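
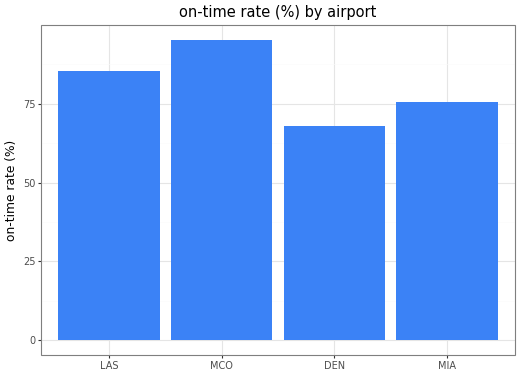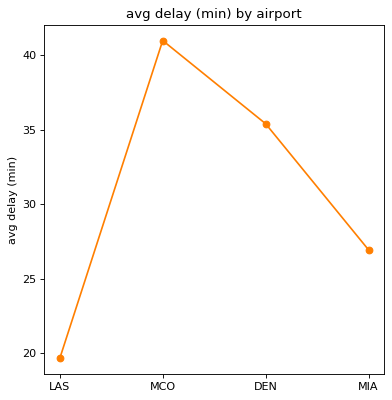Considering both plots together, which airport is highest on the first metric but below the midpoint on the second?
Chart 2 median avg delay (min) ≈ 30; below-median airports: LAS, MIA. Among those, LAS has the highest on-time rate (%) (≈ 90).

LAS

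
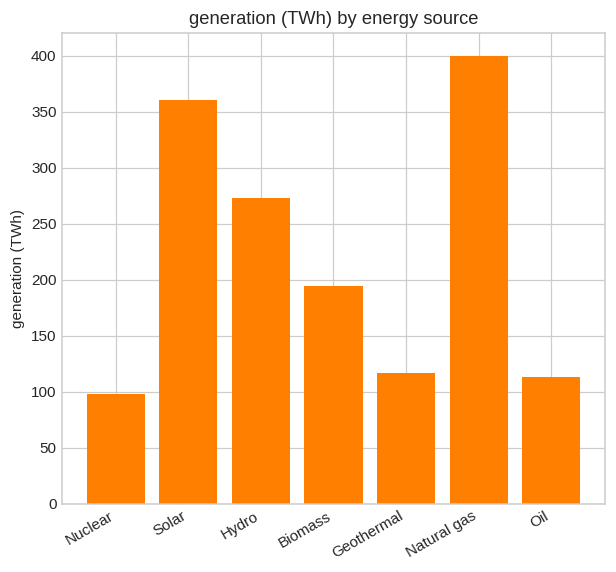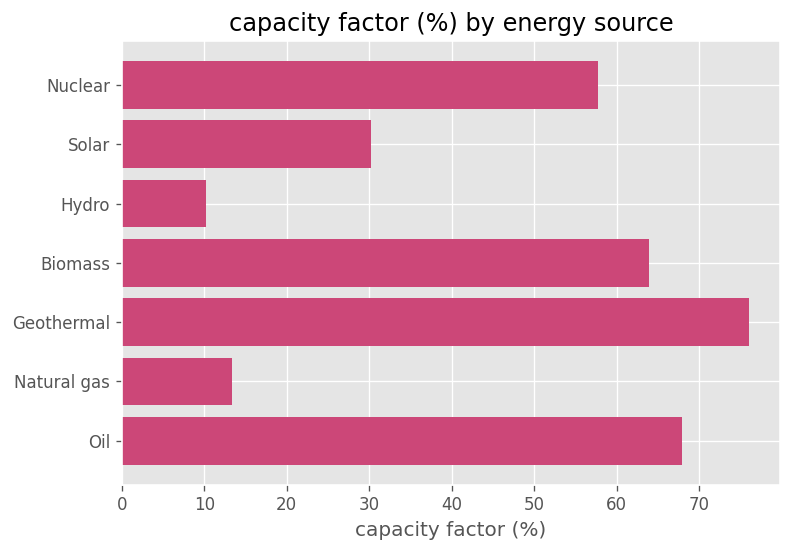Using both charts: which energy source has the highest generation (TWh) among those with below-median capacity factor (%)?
Chart 2 median capacity factor (%) ≈ 60; below-median energy sources: Solar, Hydro, Natural gas. Among those, Natural gas has the highest generation (TWh) (≈ 400).

Natural gas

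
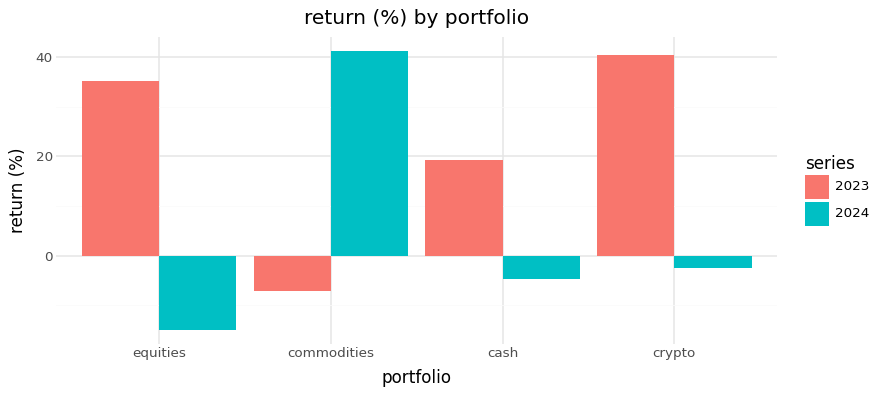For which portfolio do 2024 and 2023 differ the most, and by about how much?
equities, ≈ 50 %

equities: 2024 ≈ -15, 2023 ≈ 35 → gap ≈ 50. Next-largest (commodities) is only ≈ 45.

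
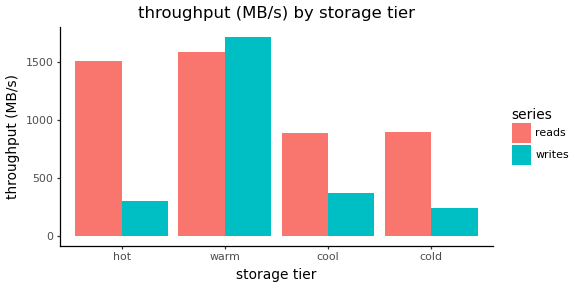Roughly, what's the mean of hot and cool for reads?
≈ 1200

(1600 + 800) / 2 ≈ 1200.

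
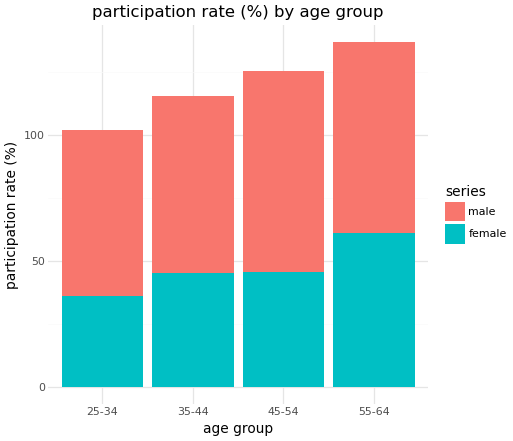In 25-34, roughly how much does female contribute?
female top ≈ 40, bottom ≈ 0; segment ≈ 40.

≈ 40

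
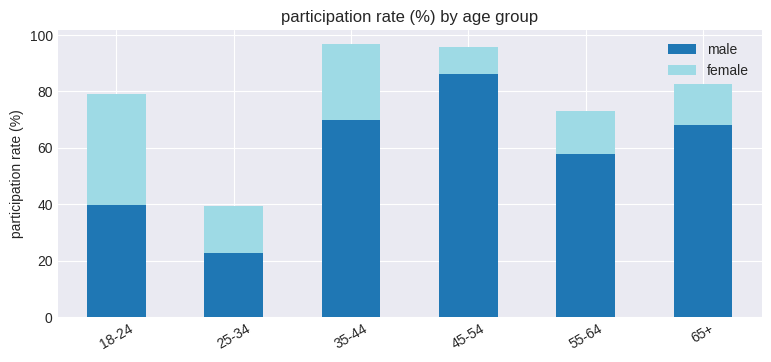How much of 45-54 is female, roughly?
≈ 10

female top ≈ 100, bottom ≈ 90; segment ≈ 10.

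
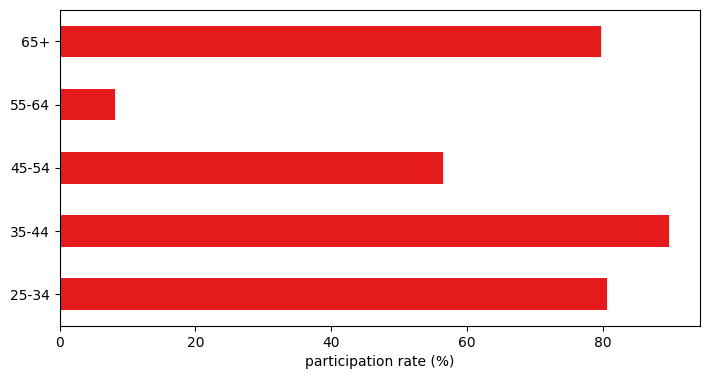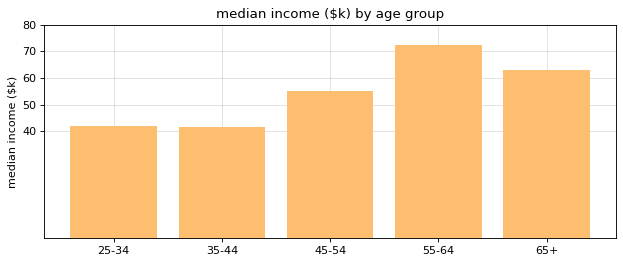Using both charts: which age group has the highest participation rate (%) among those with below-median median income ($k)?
35-44

Chart 2 median median income ($k) ≈ 60; below-median age groups: 25-34, 35-44. Among those, 35-44 has the highest participation rate (%) (≈ 90).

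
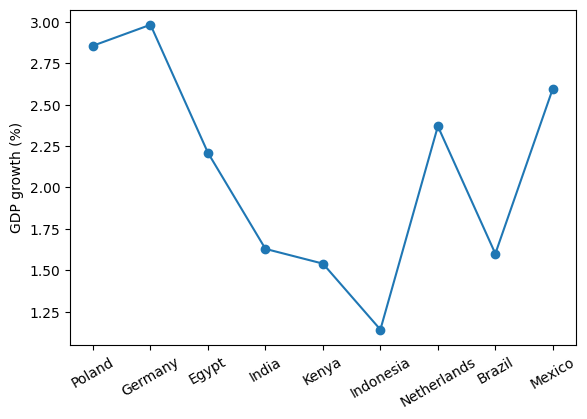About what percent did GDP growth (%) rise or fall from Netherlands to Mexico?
≈ +8.3%

Netherlands ≈ 2.4, Mexico ≈ 2.6; (2.6 − 2.4) / 2.4 ≈ +8.3%.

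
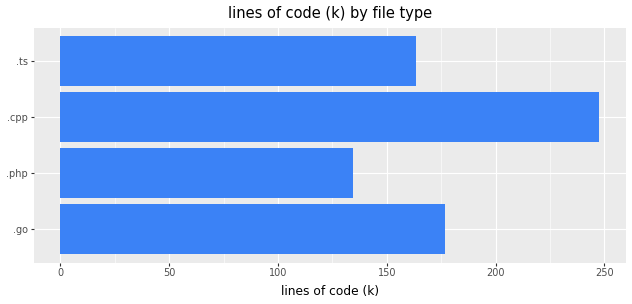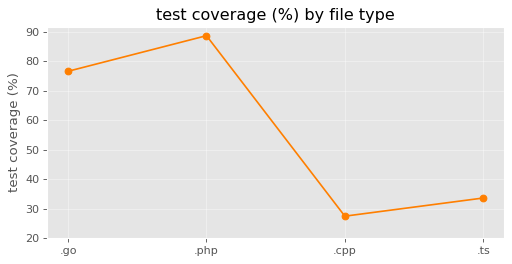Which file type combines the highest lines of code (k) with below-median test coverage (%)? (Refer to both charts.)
Chart 2 median test coverage (%) ≈ 60; below-median file types: .cpp, .ts. Among those, .cpp has the highest lines of code (k) (≈ 250).

.cpp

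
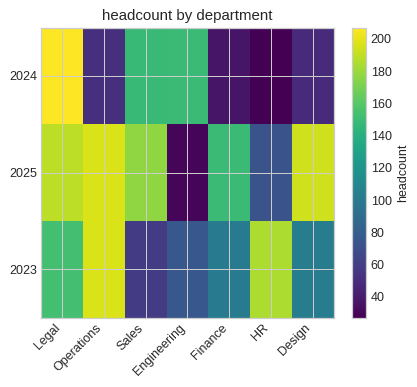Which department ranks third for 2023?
Top 4 for 2023: Operations ≈ 200, HR ≈ 180, Legal ≈ 160, Design ≈ 100.

Legal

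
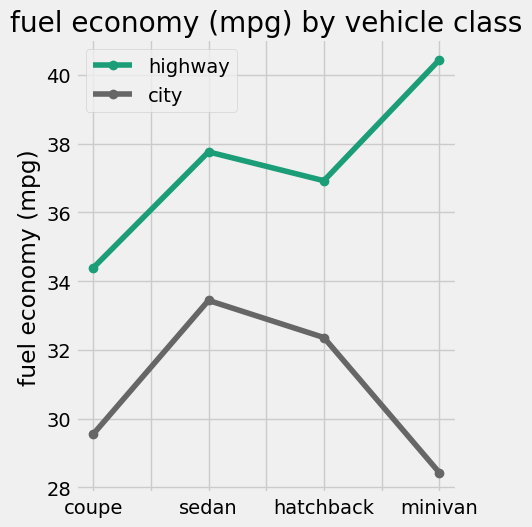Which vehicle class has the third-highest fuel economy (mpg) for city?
Top 4 for city: sedan ≈ 33, hatchback ≈ 32, coupe ≈ 30, minivan ≈ 28.

coupe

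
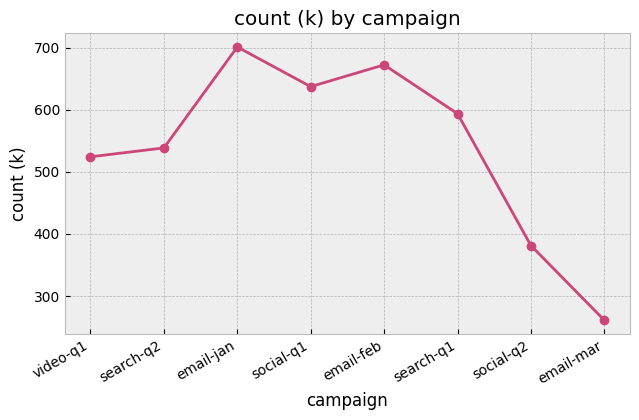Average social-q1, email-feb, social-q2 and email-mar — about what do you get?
(650 + 650 + 400 + 250) / 4 ≈ 488.

≈ 488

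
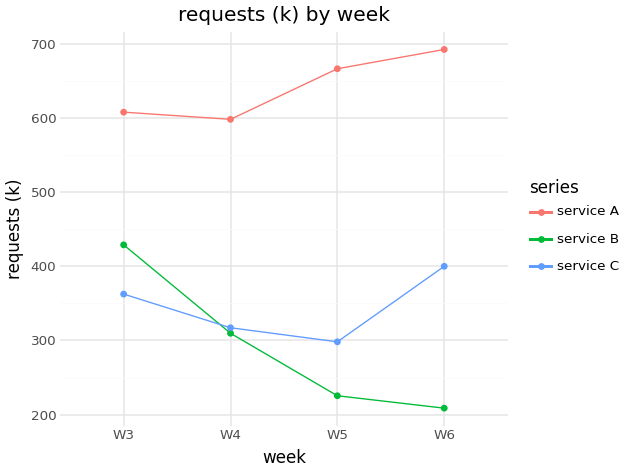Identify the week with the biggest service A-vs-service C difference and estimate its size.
W5, ≈ 350 k

W5: service A ≈ 650, service C ≈ 300 → gap ≈ 350. Next-largest (W6) is only ≈ 300.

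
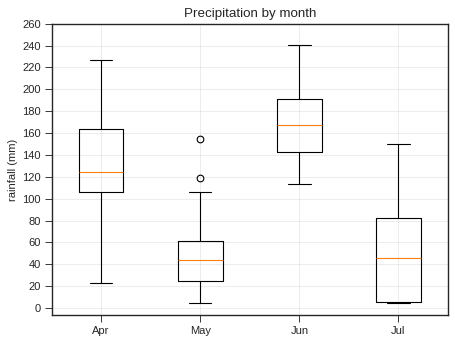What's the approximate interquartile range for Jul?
Q3 ≈ 80, Q1 ≈ 0; IQR ≈ 80.

≈ 80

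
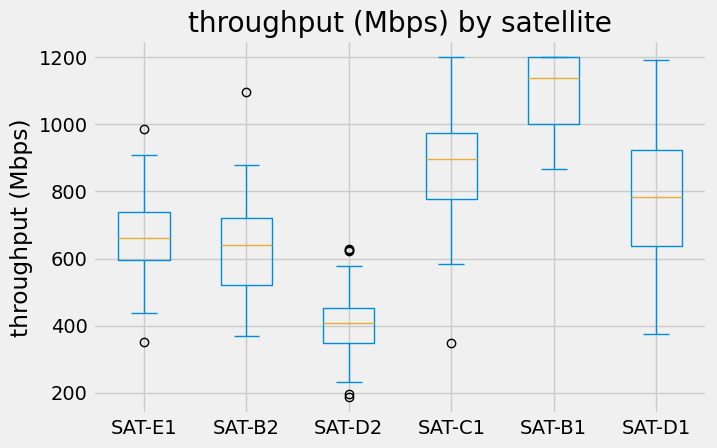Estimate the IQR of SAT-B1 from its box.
Q3 ≈ 1200, Q1 ≈ 1000; IQR ≈ 200.

≈ 200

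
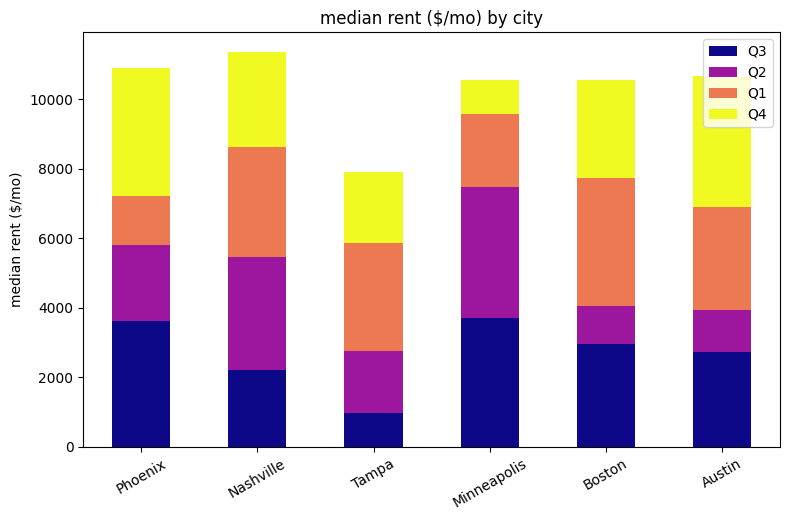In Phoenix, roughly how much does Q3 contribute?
Q3 top ≈ 4000, bottom ≈ 0; segment ≈ 4000.

≈ 4000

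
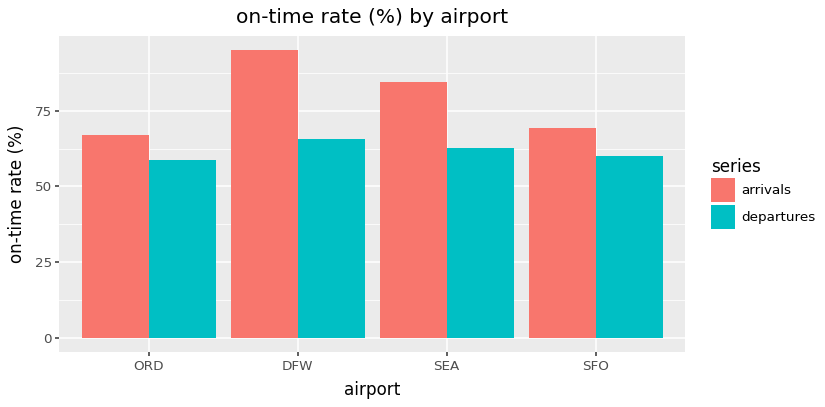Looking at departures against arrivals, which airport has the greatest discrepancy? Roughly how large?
DFW, ≈ 30 %

DFW: departures ≈ 70, arrivals ≈ 100 → gap ≈ 30. Next-largest (SEA) is only ≈ 20.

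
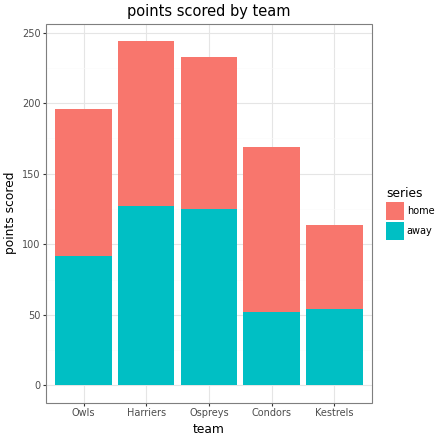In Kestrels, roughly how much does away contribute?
≈ 50

away top ≈ 50, bottom ≈ 0; segment ≈ 50.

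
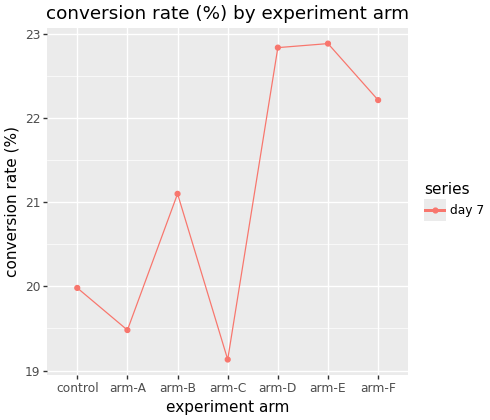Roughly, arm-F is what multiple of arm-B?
≈ 1.05×

arm-F ≈ 22.0, arm-B ≈ 21.0; 22.0/21.0 ≈ 1.05.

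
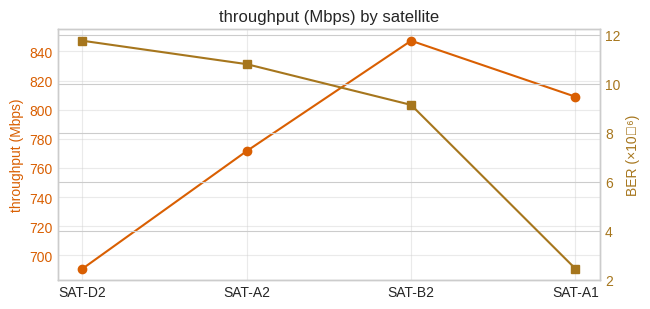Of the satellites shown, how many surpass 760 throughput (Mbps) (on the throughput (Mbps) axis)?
3

Above 760: SAT-A2, SAT-B2, SAT-A1.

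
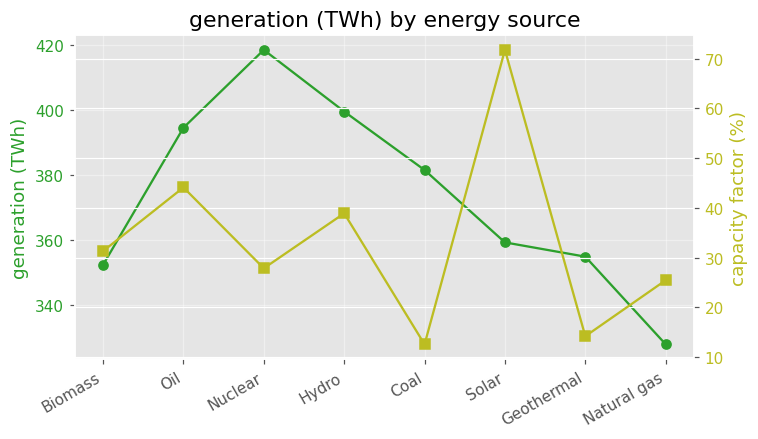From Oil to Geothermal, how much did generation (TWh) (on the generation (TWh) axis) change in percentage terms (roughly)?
≈ -10.3%

Oil ≈ 390, Geothermal ≈ 350; (350 − 390) / 390 ≈ -10.3%.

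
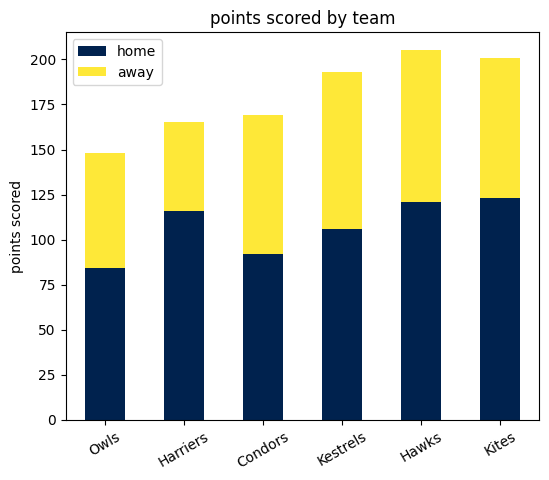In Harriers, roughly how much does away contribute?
away top ≈ 160, bottom ≈ 120; segment ≈ 40.

≈ 40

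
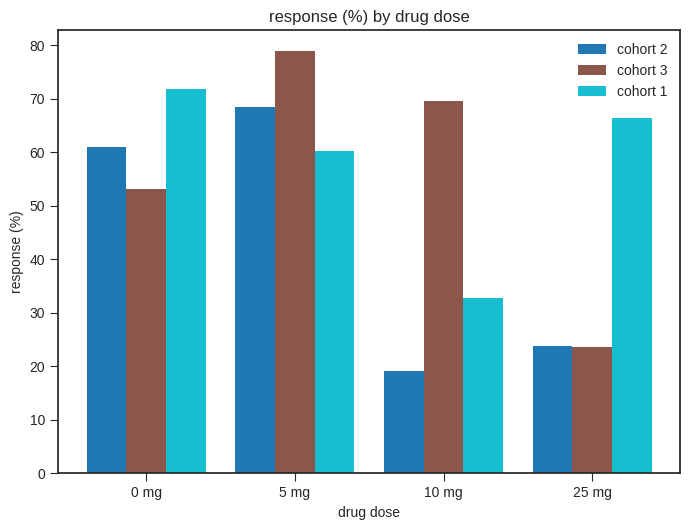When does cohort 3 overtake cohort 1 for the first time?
0 mg: cohort 3 ≈ 50 vs cohort 1 ≈ 70 (not yet); 5 mg: cohort 3 ≈ 80 vs cohort 1 ≈ 60 (first crossover).

5 mg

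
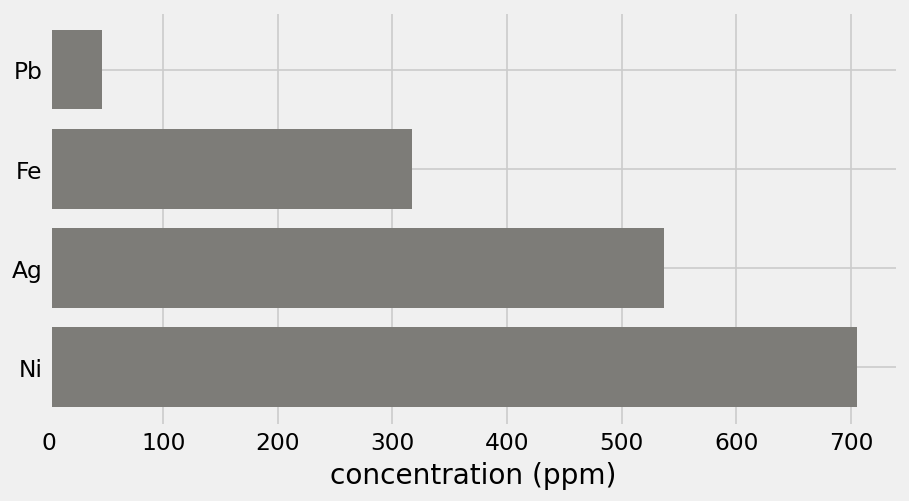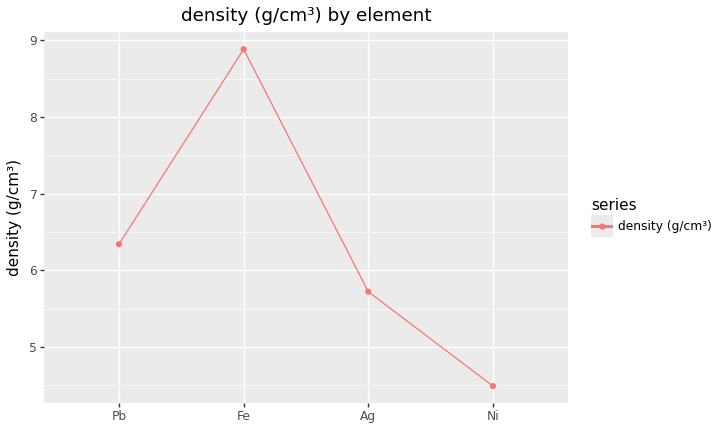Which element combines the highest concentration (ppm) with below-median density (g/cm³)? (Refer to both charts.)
Ni

Chart 2 median density (g/cm³) ≈ 6; below-median elements: Ag, Ni. Among those, Ni has the highest concentration (ppm) (≈ 700).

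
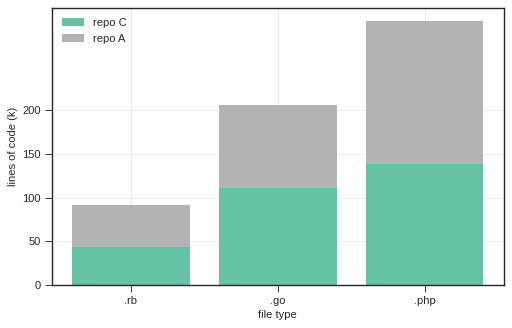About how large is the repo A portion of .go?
repo A top ≈ 200, bottom ≈ 100; segment ≈ 100.

≈ 100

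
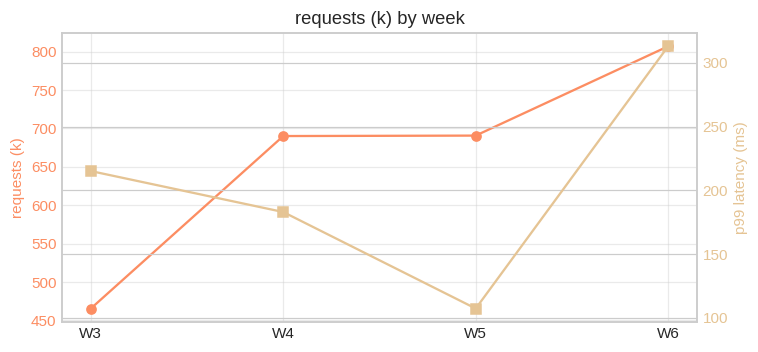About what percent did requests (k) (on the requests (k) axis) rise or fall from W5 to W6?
≈ +14.3%

W5 ≈ 700, W6 ≈ 800; (800 − 700) / 700 ≈ +14.3%.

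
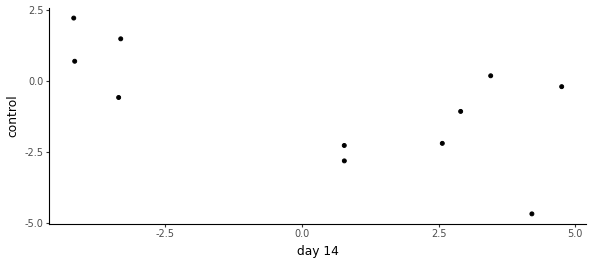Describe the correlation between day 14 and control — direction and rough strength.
negative, moderate

Points are negatively correlated; moderate (|r| ≈ 0.6).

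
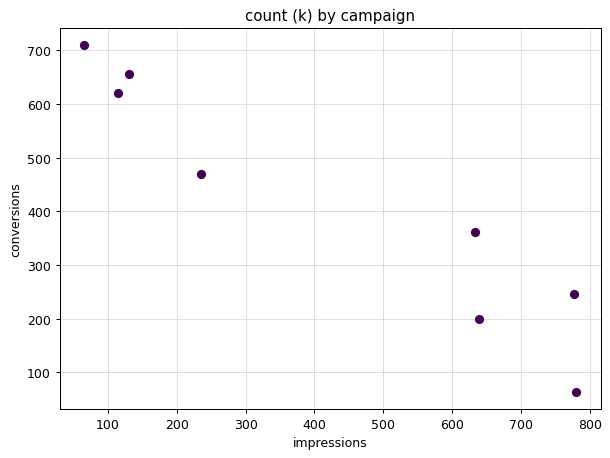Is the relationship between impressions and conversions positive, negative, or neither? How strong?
negative, strong

Points are negatively correlated; strong (|r| ≈ 0.9).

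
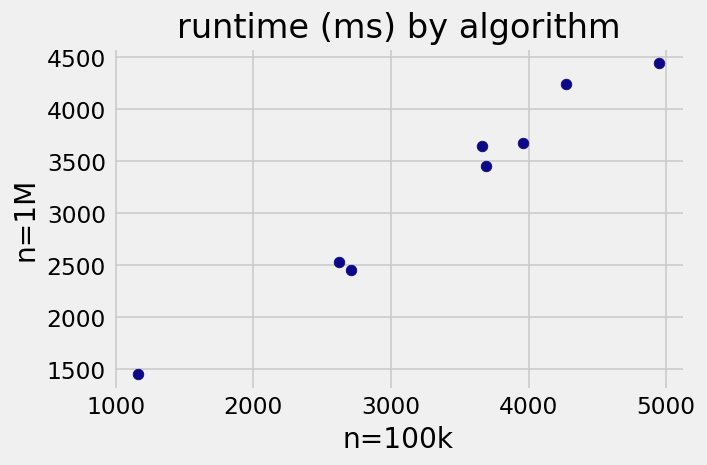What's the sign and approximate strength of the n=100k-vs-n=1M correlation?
positive, strong

Points are positively correlated; strong (|r| ≈ 1.0).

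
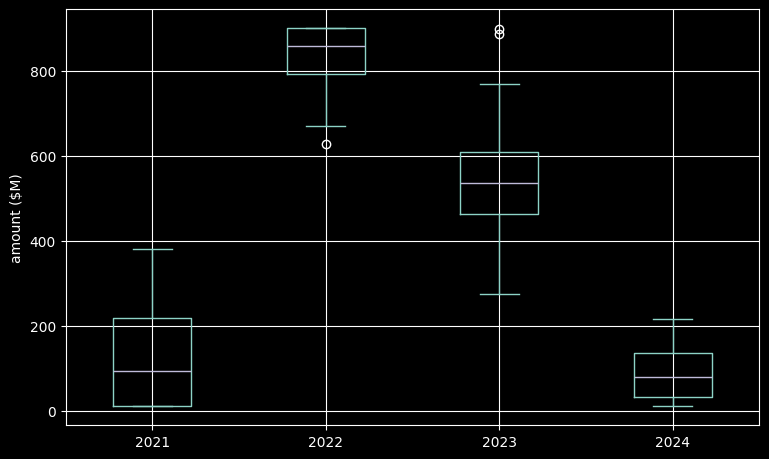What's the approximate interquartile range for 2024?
Q3 ≈ 100, Q1 ≈ 0; IQR ≈ 100.

≈ 100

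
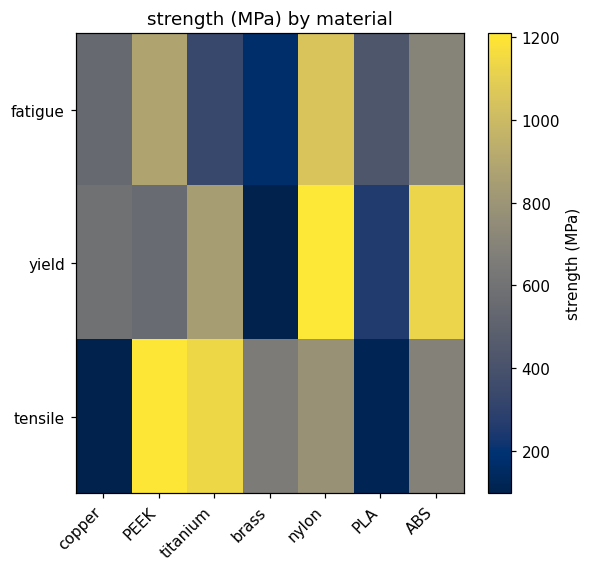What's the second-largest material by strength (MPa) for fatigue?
PEEK

Top 3 for fatigue: nylon ≈ 1100, PEEK ≈ 900, ABS ≈ 700.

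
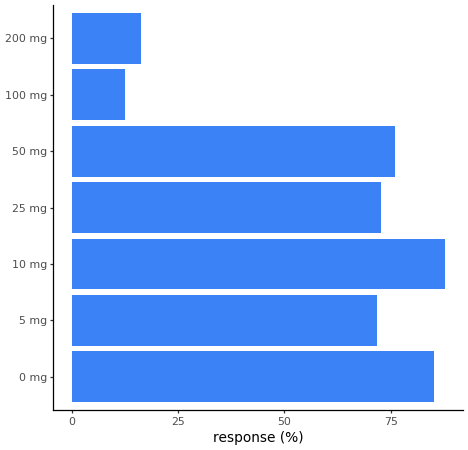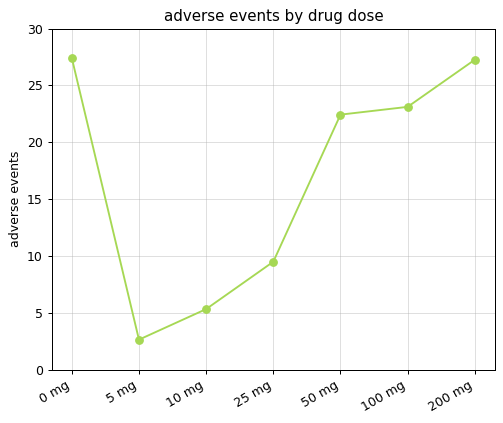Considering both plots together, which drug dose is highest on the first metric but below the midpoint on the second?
10 mg

Chart 2 median adverse events ≈ 20; below-median drug doses: 5 mg, 10 mg, 25 mg. Among those, 10 mg has the highest response (%) (≈ 90).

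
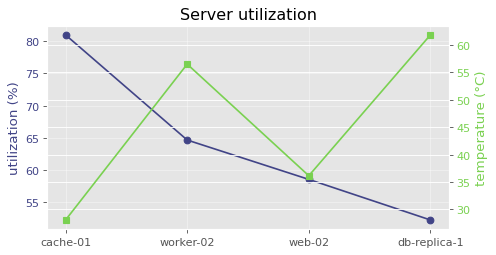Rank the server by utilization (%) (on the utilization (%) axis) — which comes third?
Top 4 (on the utilization (%) axis): cache-01 ≈ 80, worker-02 ≈ 65, web-02 ≈ 60, db-replica-1 ≈ 50.

web-02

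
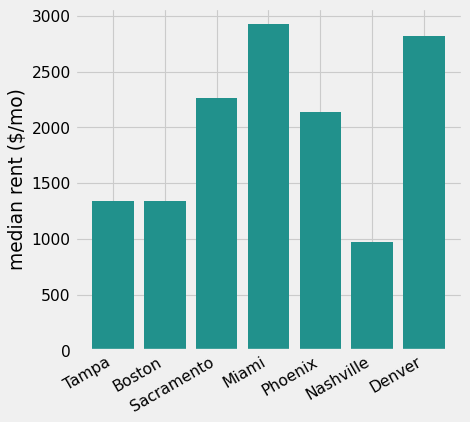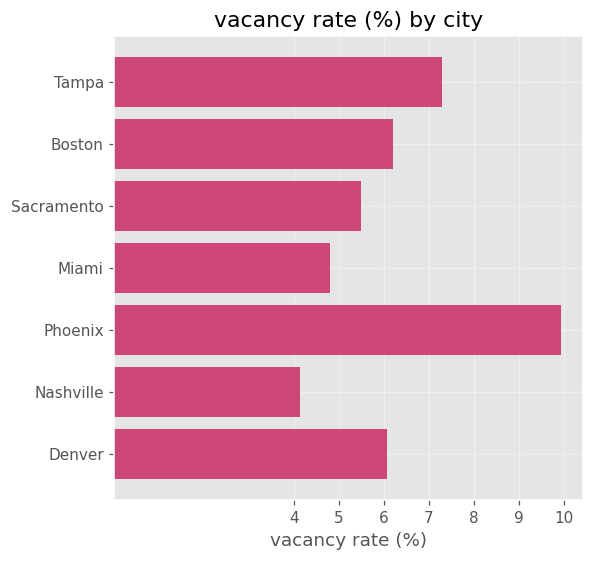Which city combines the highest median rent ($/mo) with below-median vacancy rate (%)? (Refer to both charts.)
Chart 2 median vacancy rate (%) ≈ 6; below-median cities: Sacramento, Miami, Nashville. Among those, Miami has the highest median rent ($/mo) (≈ 3000).

Miami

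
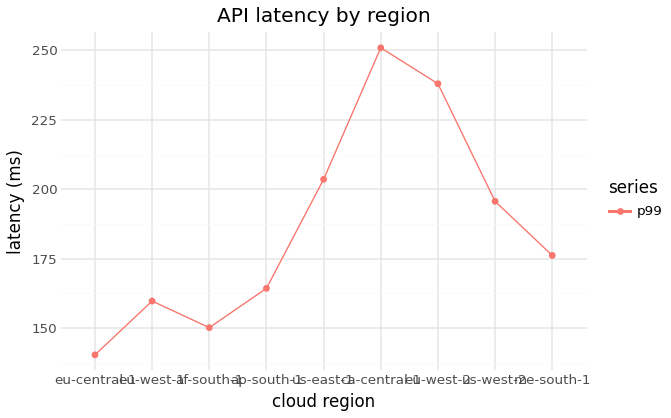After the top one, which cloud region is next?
eu-west-2

Top 3: ca-central-1 ≈ 250, eu-west-2 ≈ 240, us-east-1 ≈ 200.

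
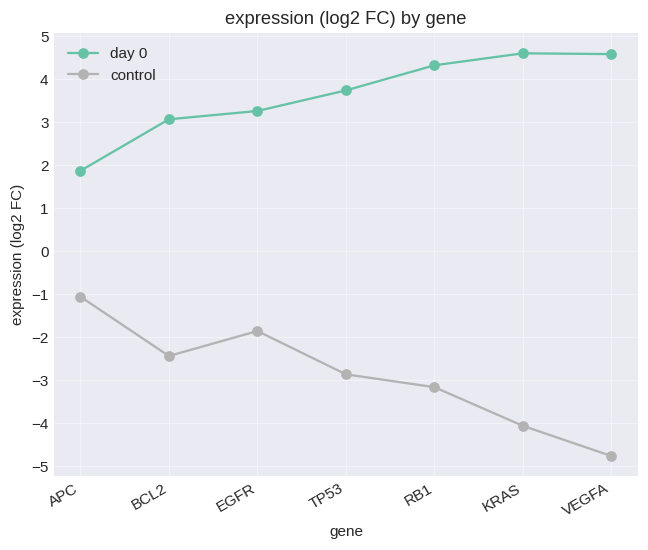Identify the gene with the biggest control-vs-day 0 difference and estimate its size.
VEGFA, ≈ 10 log2 FC

VEGFA: control ≈ -5, day 0 ≈ 5 → gap ≈ 10. Next-largest (KRAS) is only ≈ 9.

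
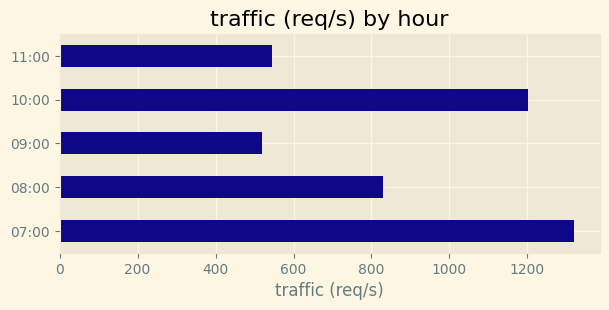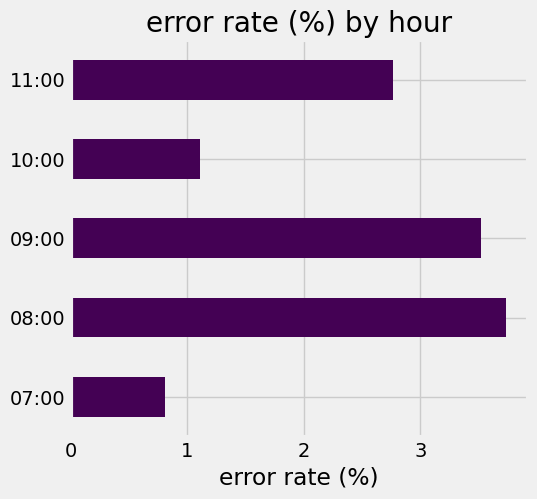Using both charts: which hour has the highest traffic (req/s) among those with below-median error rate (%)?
Chart 2 median error rate (%) ≈ 3; below-median hours: 07:00, 10:00. Among those, 07:00 has the highest traffic (req/s) (≈ 1400).

07:00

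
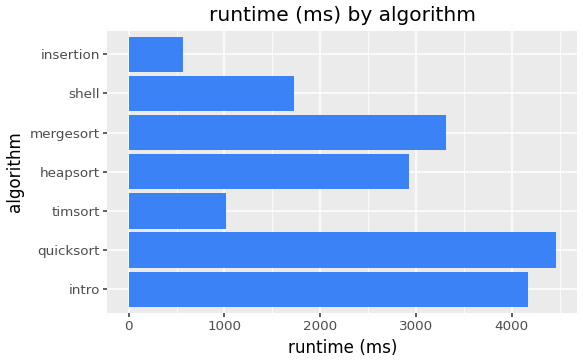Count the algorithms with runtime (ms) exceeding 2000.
4

Above 2000: intro, quicksort, heapsort, mergesort.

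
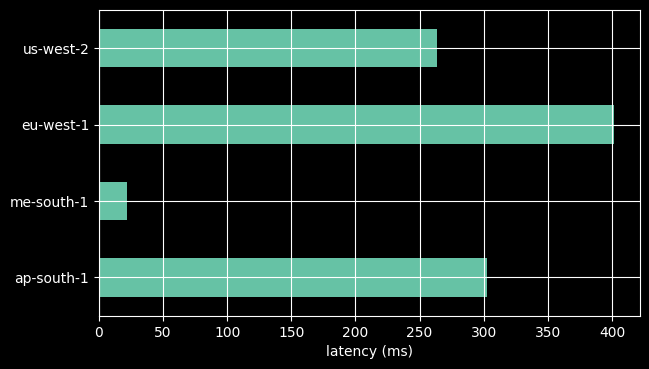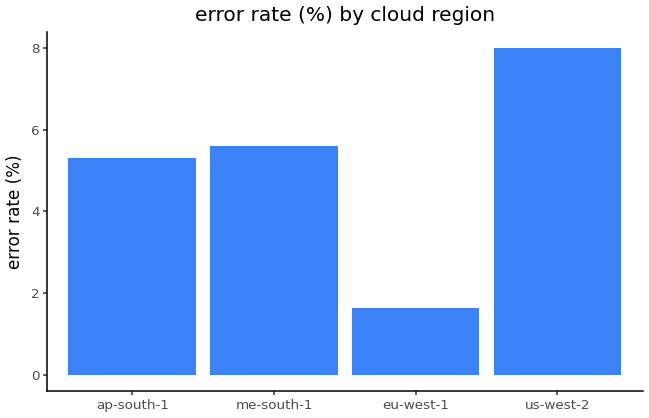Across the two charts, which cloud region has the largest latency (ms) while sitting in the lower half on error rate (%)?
eu-west-1

Chart 2 median error rate (%) ≈ 5; below-median cloud regions: ap-south-1, eu-west-1. Among those, eu-west-1 has the highest latency (ms) (≈ 400).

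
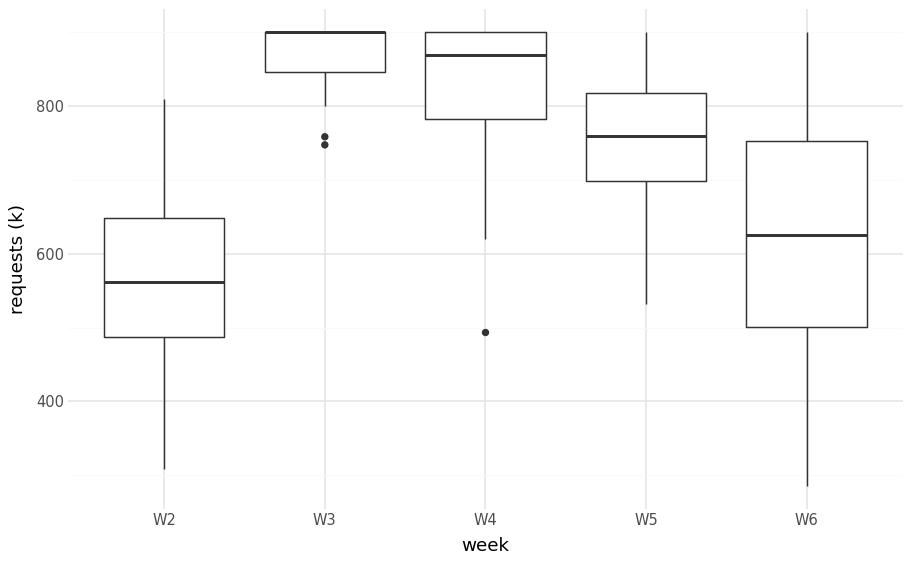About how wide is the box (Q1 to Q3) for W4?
Q3 ≈ 900, Q1 ≈ 800; IQR ≈ 100.

≈ 100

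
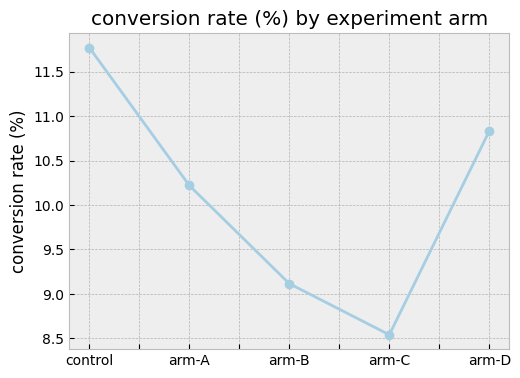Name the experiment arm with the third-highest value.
arm-A

Top 4: control ≈ 12.0, arm-D ≈ 11.0, arm-A ≈ 10.0, arm-B ≈ 9.0.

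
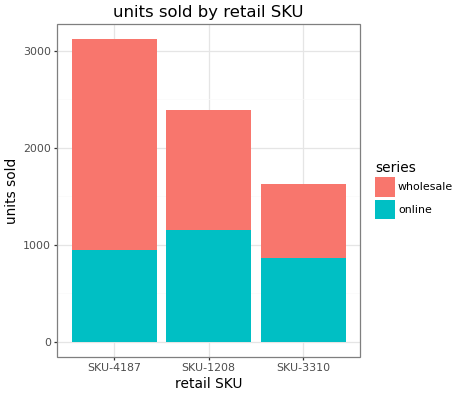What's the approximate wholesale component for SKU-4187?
wholesale top ≈ 3000, bottom ≈ 1000; segment ≈ 2000.

≈ 2000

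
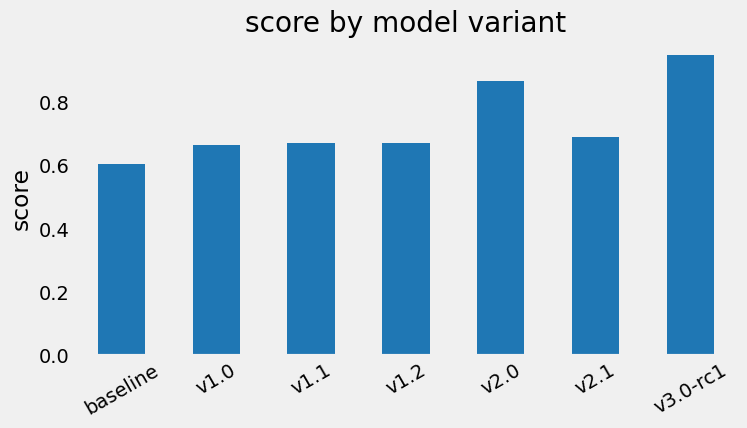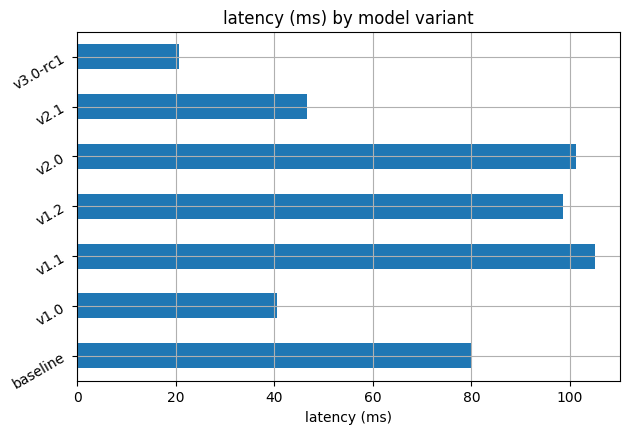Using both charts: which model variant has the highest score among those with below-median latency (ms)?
v3.0-rc1

Chart 2 median latency (ms) ≈ 80; below-median model variants: v1.0, v2.1, v3.0-rc1. Among those, v3.0-rc1 has the highest score (≈ 0.9).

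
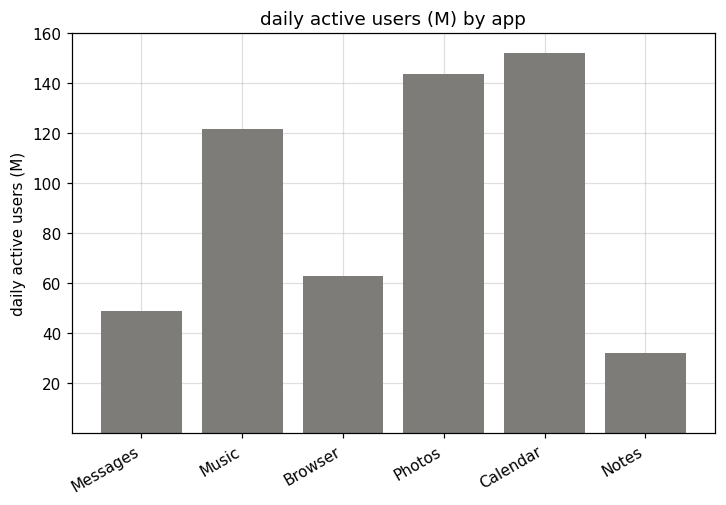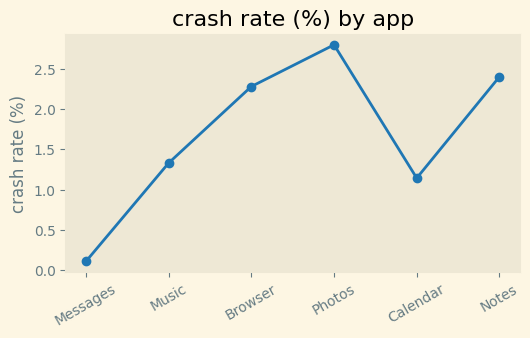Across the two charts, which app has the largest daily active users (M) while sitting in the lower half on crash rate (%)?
Calendar

Chart 2 median crash rate (%) ≈ 2; below-median apps: Messages, Music, Calendar. Among those, Calendar has the highest daily active users (M) (≈ 160).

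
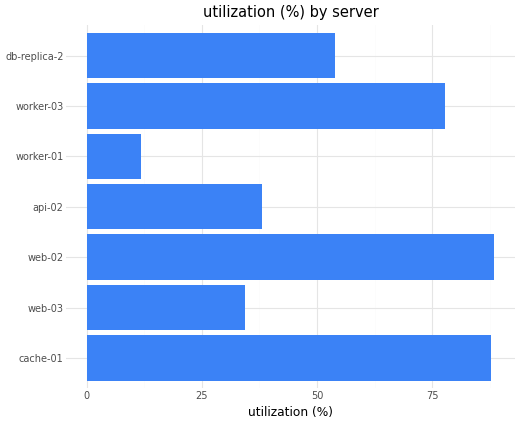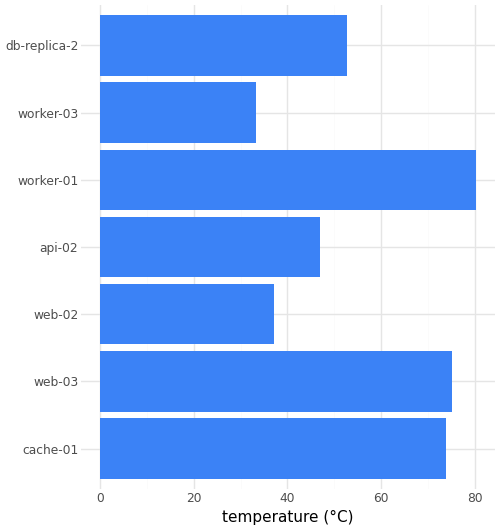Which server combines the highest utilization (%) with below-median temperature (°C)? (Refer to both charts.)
web-02

Chart 2 median temperature (°C) ≈ 50; below-median servers: web-02, api-02, worker-03. Among those, web-02 has the highest utilization (%) (≈ 90).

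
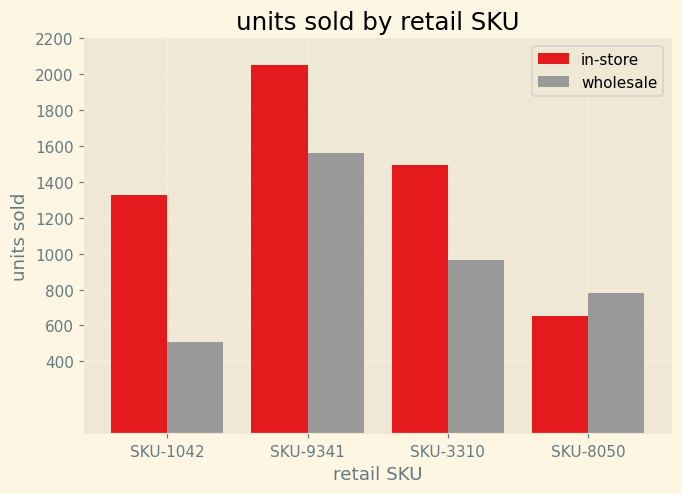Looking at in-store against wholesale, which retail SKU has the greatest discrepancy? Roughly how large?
SKU-1042: in-store ≈ 1400, wholesale ≈ 600 → gap ≈ 800. Next-largest (SKU-3310) is only ≈ 400.

SKU-1042, ≈ 800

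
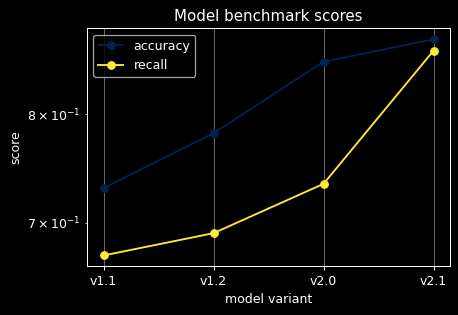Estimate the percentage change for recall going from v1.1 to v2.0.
≈ +8.8%

v1.1 ≈ 0.68, v2.0 ≈ 0.74; (0.74 − 0.68) / 0.68 ≈ +8.8%.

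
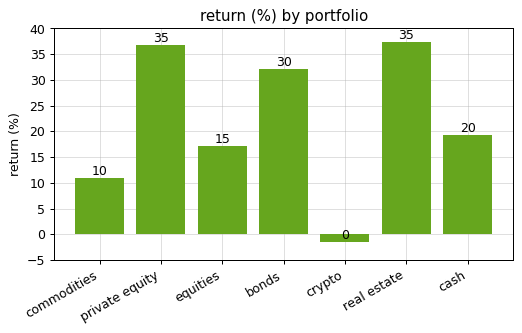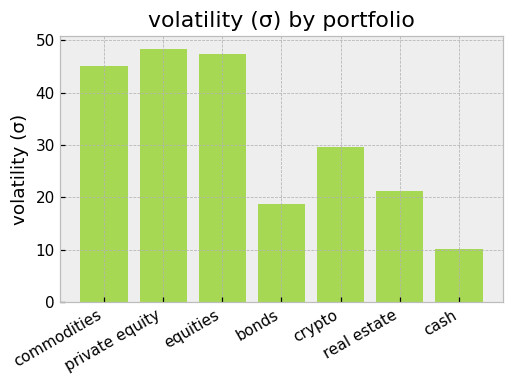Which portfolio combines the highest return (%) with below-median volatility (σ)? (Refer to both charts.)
real estate

Chart 2 median volatility (σ) ≈ 30; below-median portfolios: bonds, real estate, cash. Among those, real estate has the highest return (%) (≈ 35).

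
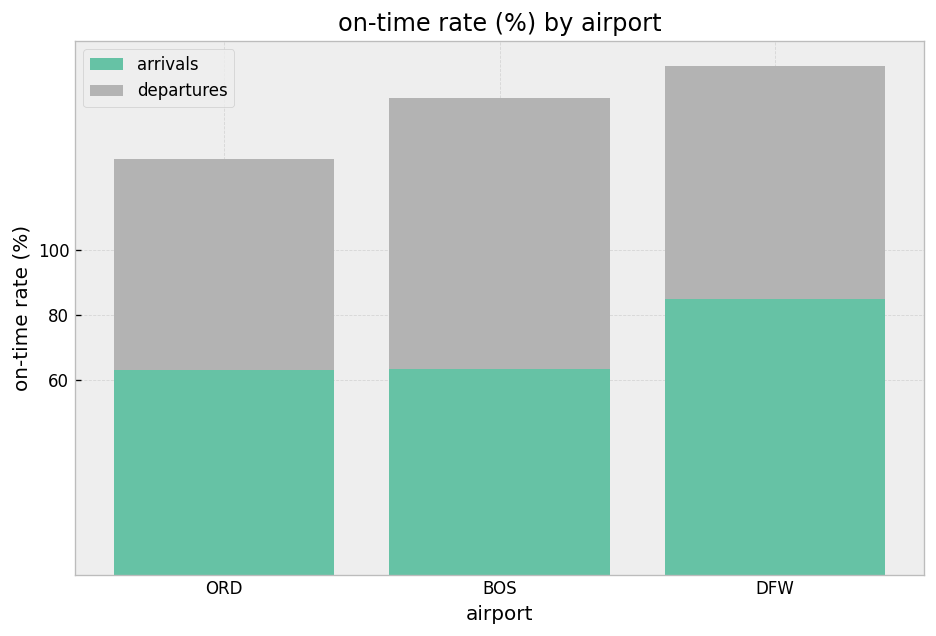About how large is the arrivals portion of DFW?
arrivals top ≈ 80, bottom ≈ 0; segment ≈ 80.

≈ 80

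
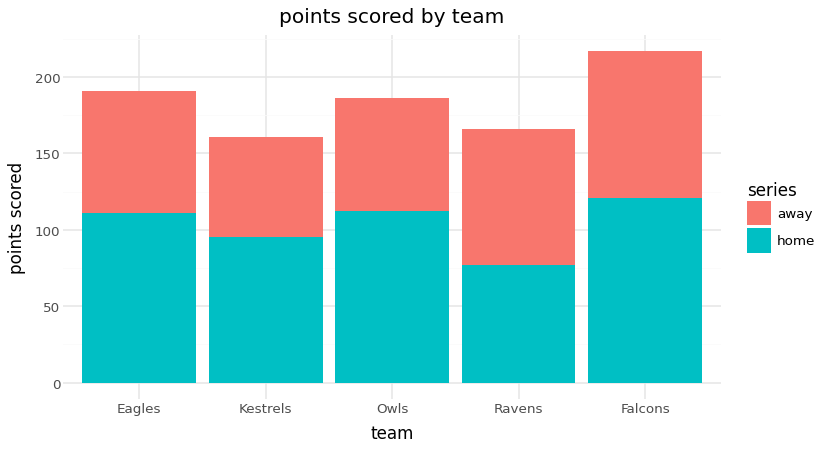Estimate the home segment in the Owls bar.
≈ 120

home top ≈ 120, bottom ≈ 0; segment ≈ 120.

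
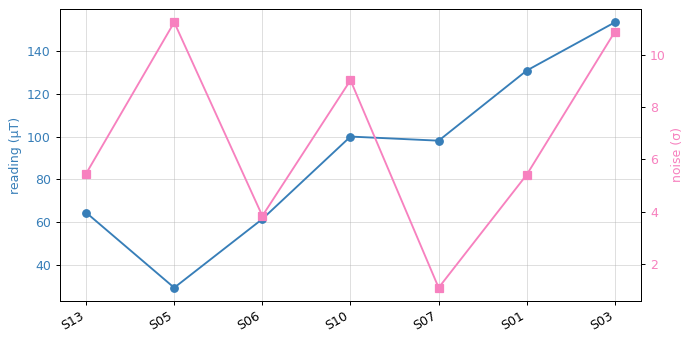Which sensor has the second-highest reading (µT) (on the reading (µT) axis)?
S01

Top 3 (on the reading (µT) axis): S03 ≈ 160, S01 ≈ 140, S10 ≈ 100.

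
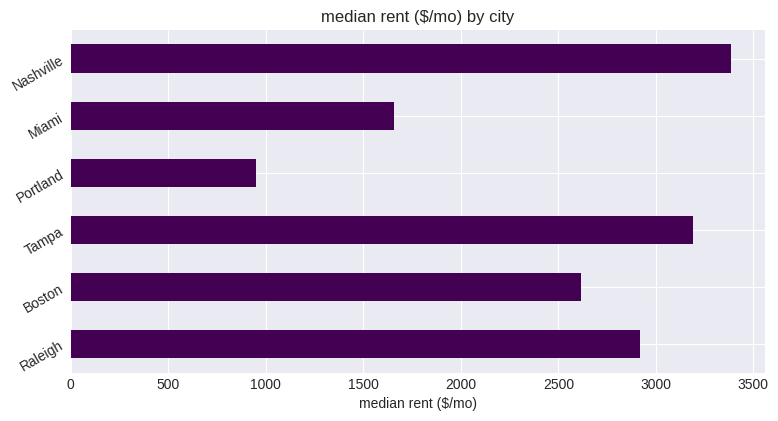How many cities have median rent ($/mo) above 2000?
Above 2000: Raleigh, Boston, Tampa, Nashville.

4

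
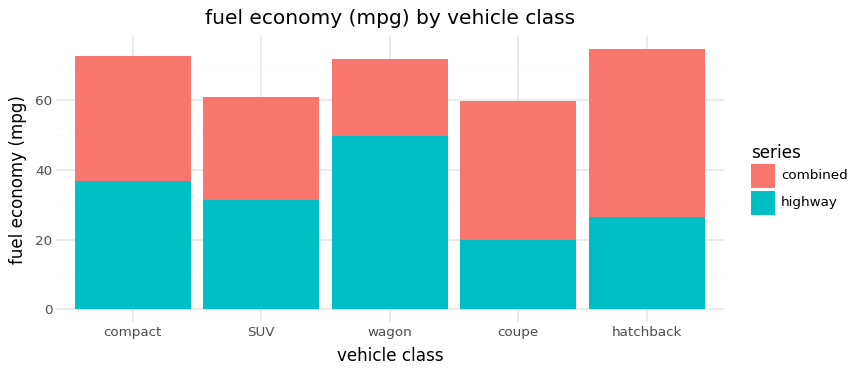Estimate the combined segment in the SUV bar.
combined top ≈ 60, bottom ≈ 30; segment ≈ 30.

≈ 30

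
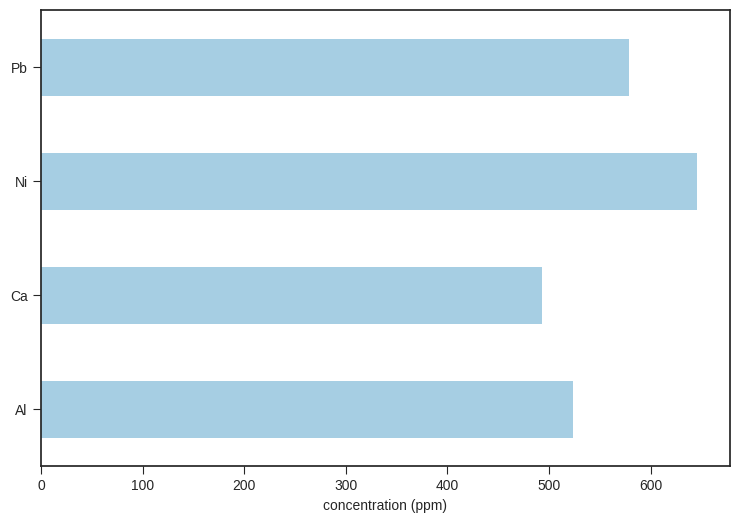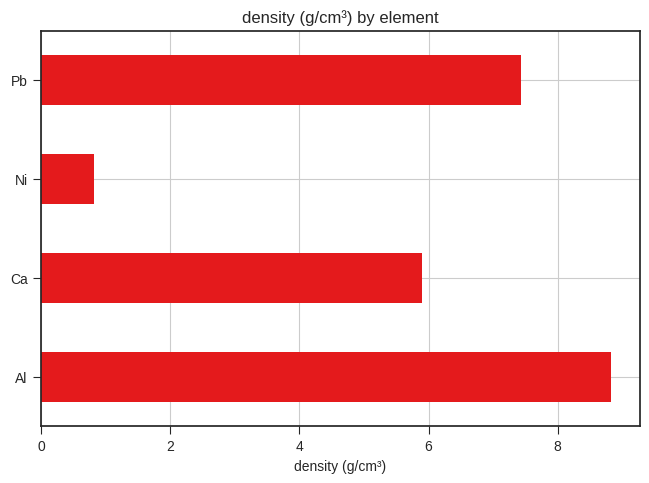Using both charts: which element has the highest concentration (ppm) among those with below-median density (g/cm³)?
Chart 2 median density (g/cm³) ≈ 7; below-median elements: Ca, Ni. Among those, Ni has the highest concentration (ppm) (≈ 600).

Ni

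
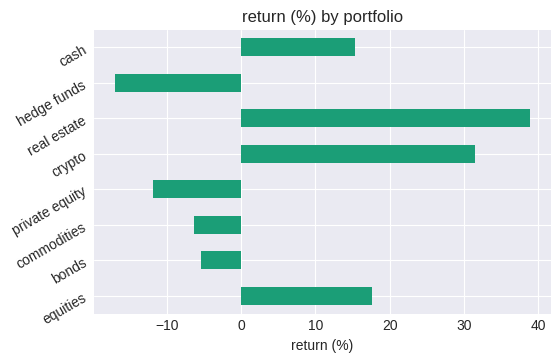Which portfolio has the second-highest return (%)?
crypto

Top 3: real estate ≈ 40, crypto ≈ 30, equities ≈ 20.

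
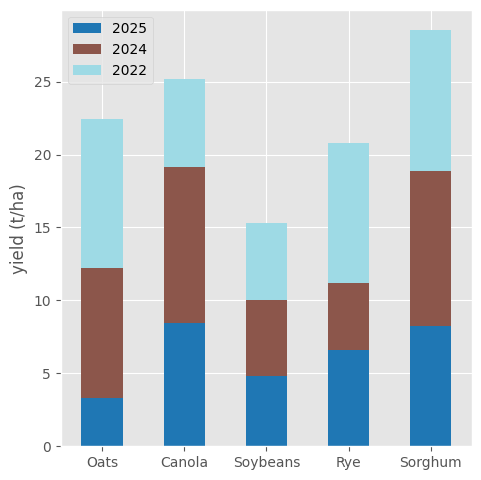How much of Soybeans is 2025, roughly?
≈ 5

2025 top ≈ 5, bottom ≈ 0; segment ≈ 5.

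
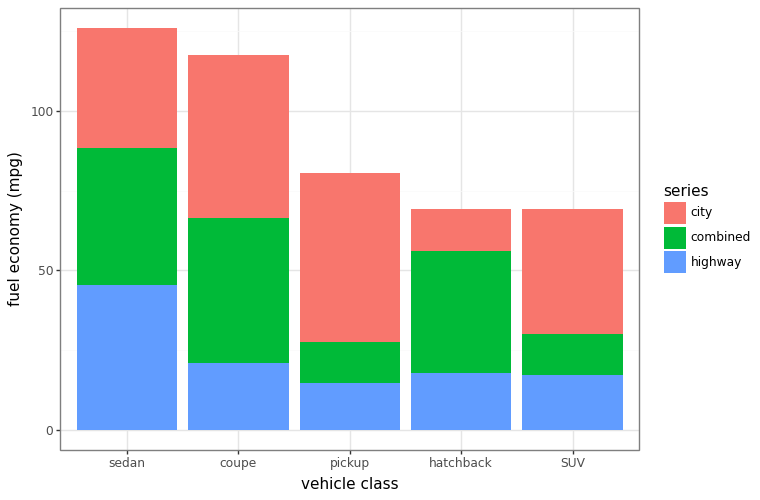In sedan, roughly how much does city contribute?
≈ 40

city top ≈ 120, bottom ≈ 80; segment ≈ 40.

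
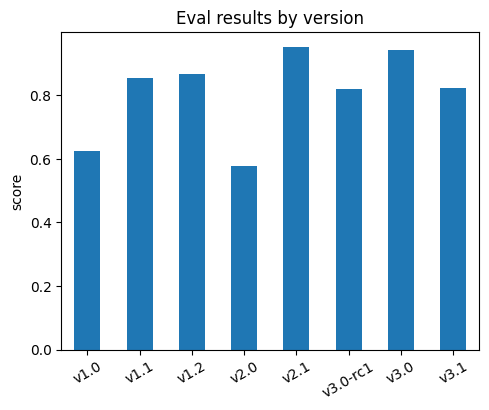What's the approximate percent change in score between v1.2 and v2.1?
v1.2 ≈ 0.9, v2.1 ≈ 1.0; (1.0 − 0.9) / 0.9 ≈ +11.1%.

≈ +11.1%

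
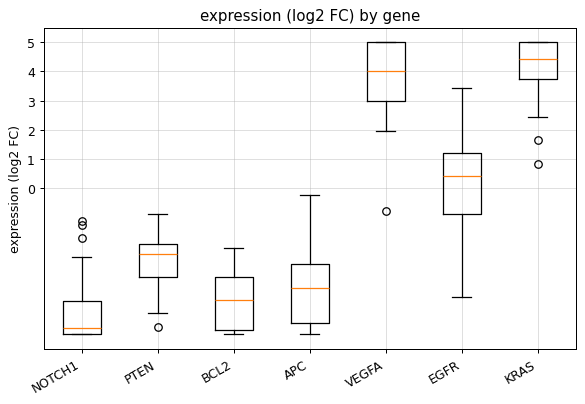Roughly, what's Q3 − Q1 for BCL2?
≈ 2

Q3 ≈ -3, Q1 ≈ -5; IQR ≈ 2.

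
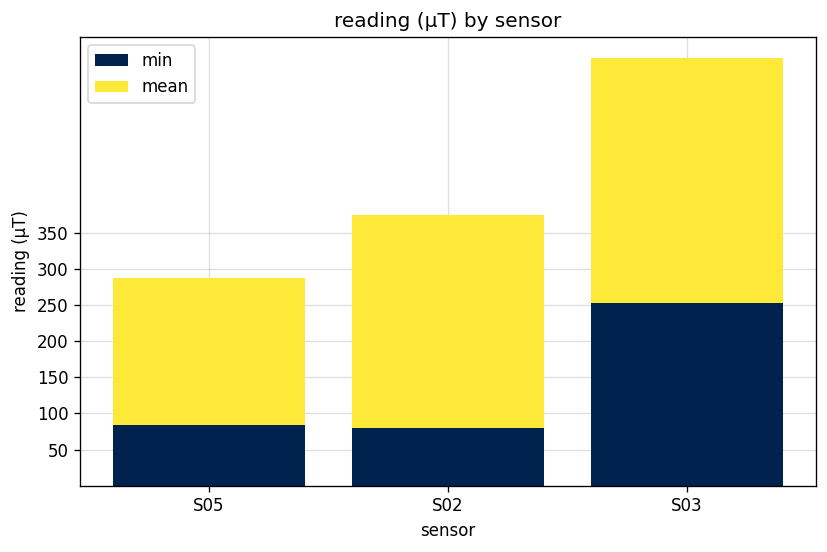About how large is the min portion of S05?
min top ≈ 100, bottom ≈ 0; segment ≈ 100.

≈ 100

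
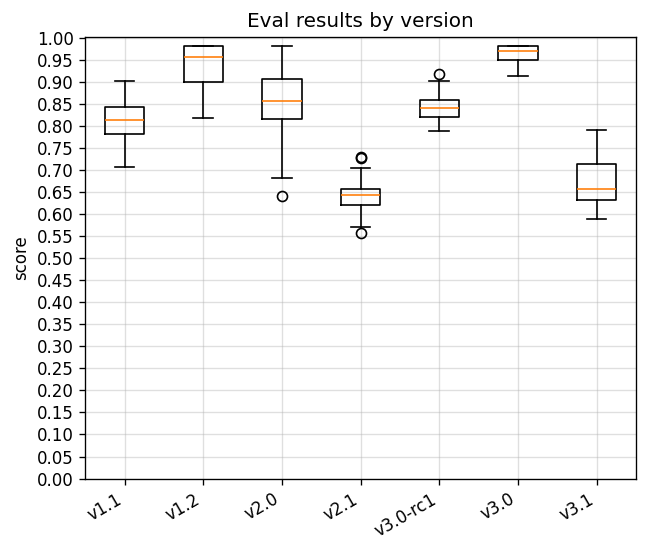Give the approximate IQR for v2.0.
Q3 ≈ 0.90, Q1 ≈ 0.80; IQR ≈ 0.10.

≈ 0.10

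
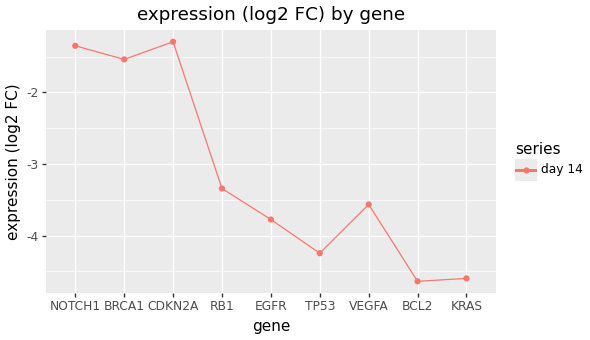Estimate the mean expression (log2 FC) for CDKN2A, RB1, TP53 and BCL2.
≈ -3.38

(-1.5 + -3.5 + -4.0 + -4.5) / 4 ≈ -3.38.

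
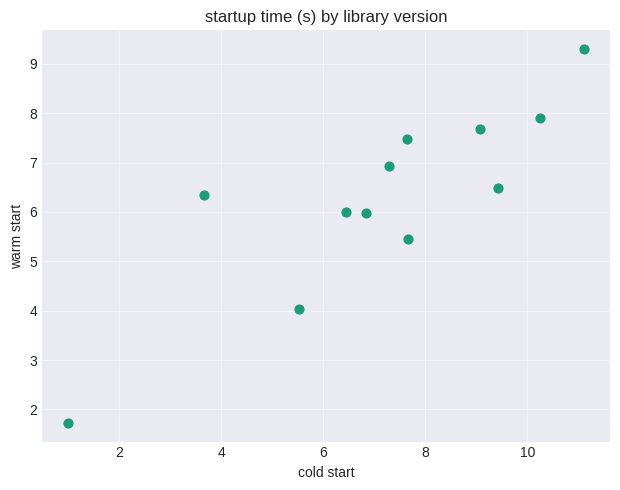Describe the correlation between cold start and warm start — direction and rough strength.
positive, strong

Points are positively correlated; strong (|r| ≈ 0.9).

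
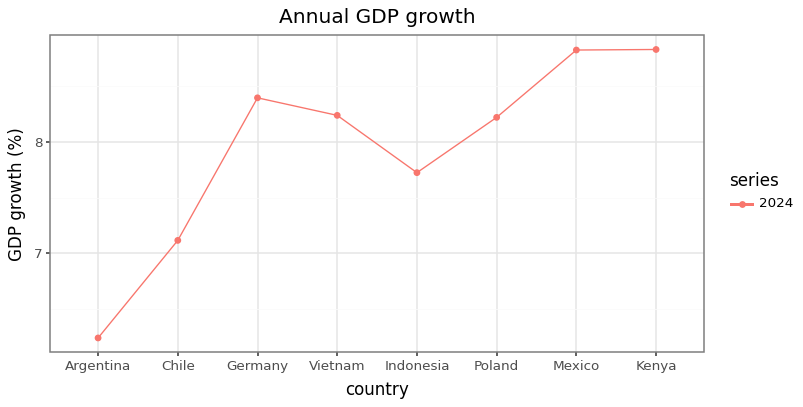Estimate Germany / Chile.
Germany ≈ 8.5, Chile ≈ 7.0; 8.5/7.0 ≈ 1.21.

≈ 1.21×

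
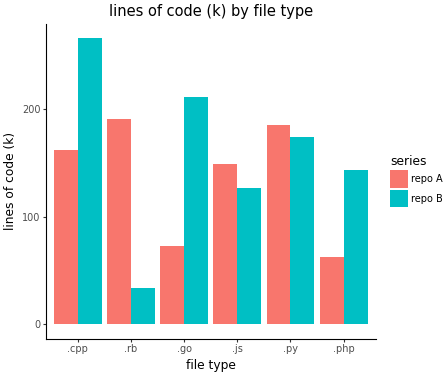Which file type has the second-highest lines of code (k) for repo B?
.go

Top 3 for repo B: .cpp ≈ 275, .go ≈ 200, .py ≈ 175.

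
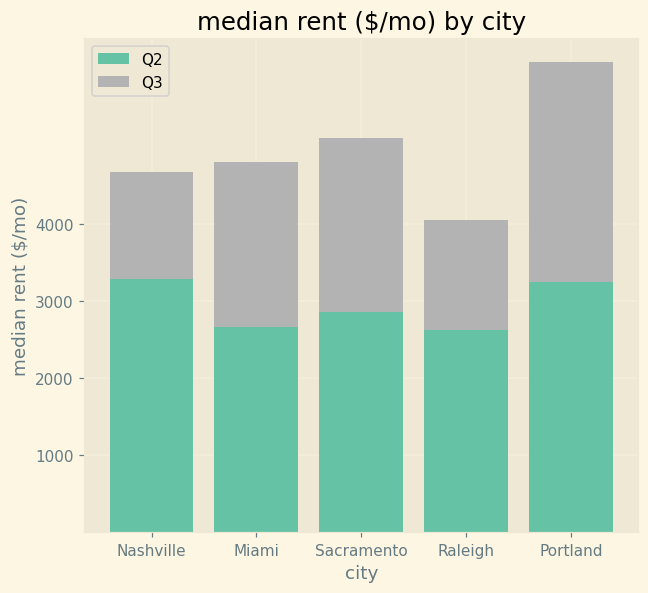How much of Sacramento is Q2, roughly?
Q2 top ≈ 3000, bottom ≈ 0; segment ≈ 3000.

≈ 3000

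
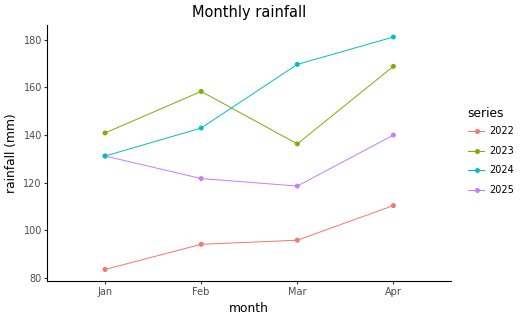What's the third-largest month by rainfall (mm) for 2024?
Feb

Top 4 for 2024: Apr ≈ 180, Mar ≈ 170, Feb ≈ 140, Jan ≈ 130.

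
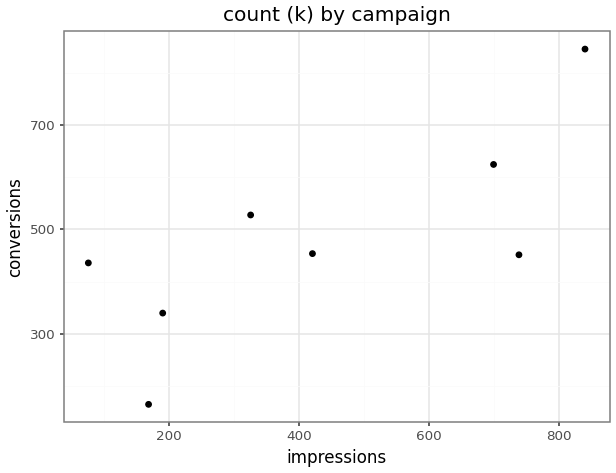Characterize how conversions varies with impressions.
positive, strong

Points are positively correlated; strong (|r| ≈ 0.8).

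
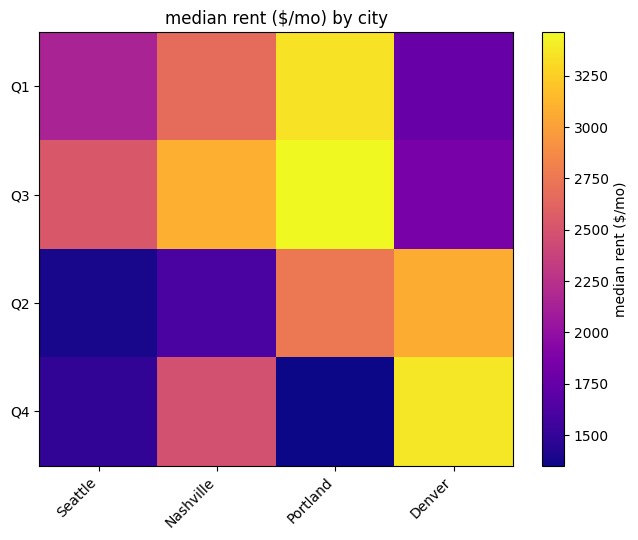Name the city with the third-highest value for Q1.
Seattle

Top 4 for Q1: Portland ≈ 3400, Nashville ≈ 2600, Seattle ≈ 2200, Denver ≈ 1800.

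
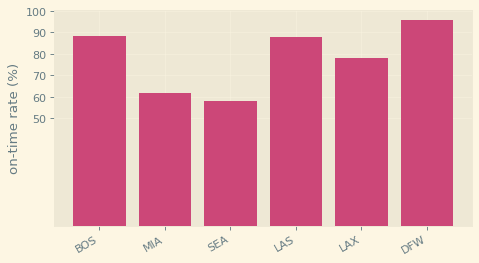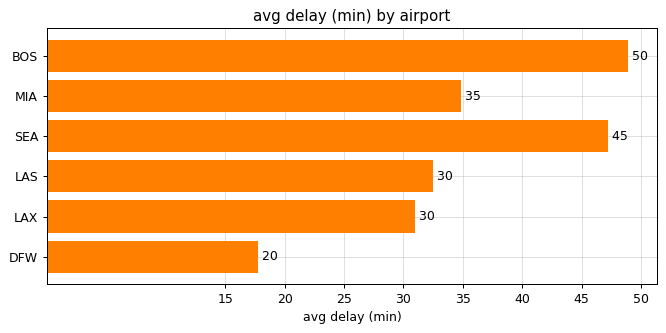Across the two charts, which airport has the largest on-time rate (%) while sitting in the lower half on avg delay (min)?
DFW

Chart 2 median avg delay (min) ≈ 35; below-median airports: LAS, LAX, DFW. Among those, DFW has the highest on-time rate (%) (≈ 100).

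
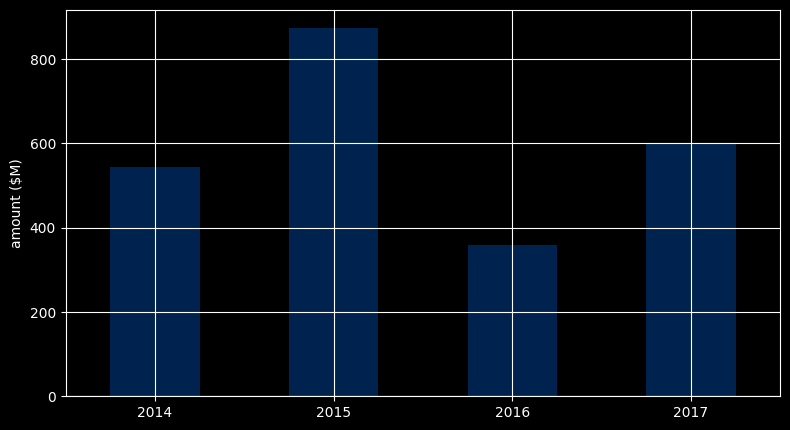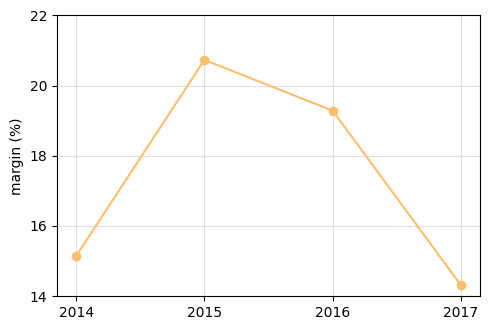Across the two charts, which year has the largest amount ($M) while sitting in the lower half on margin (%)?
Chart 2 median margin (%) ≈ 18; below-median years: 2014, 2017. Among those, 2017 has the highest amount ($M) (≈ 600).

2017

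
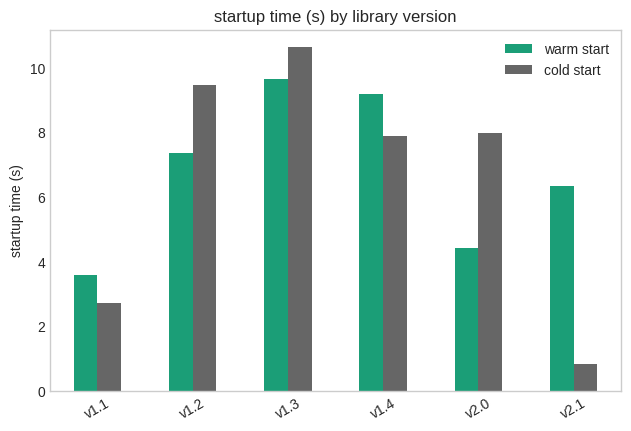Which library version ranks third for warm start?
Top 4 for warm start: v1.3 ≈ 10, v1.4 ≈ 9, v1.2 ≈ 7, v2.1 ≈ 6.

v1.2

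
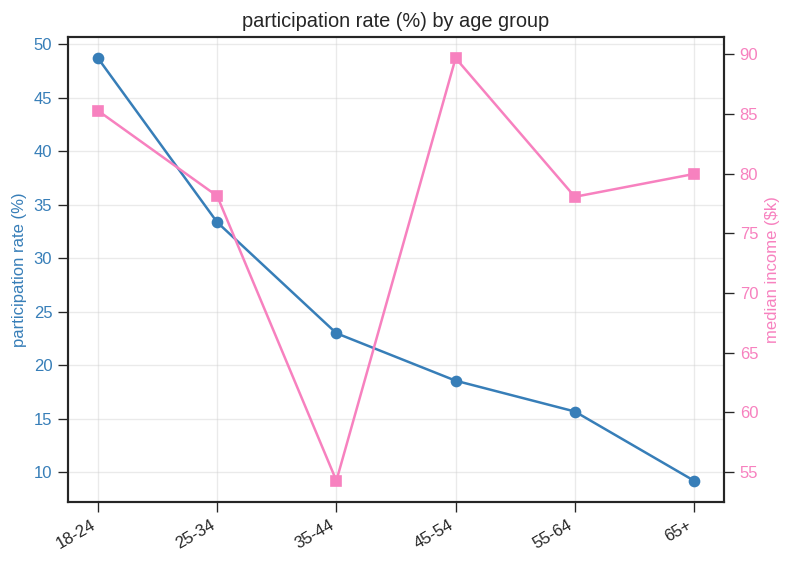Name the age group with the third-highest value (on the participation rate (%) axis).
Top 4 (on the participation rate (%) axis): 18-24 ≈ 50, 25-34 ≈ 35, 35-44 ≈ 25, 45-54 ≈ 20.

35-44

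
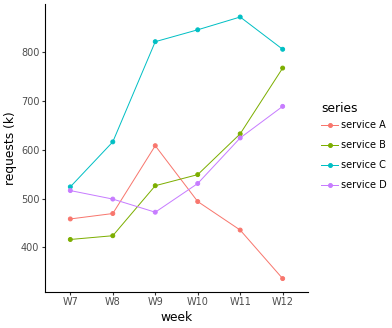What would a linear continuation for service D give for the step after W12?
≈ 775

Last three: 550, 600, 700 → slope ≈ 75/step → next ≈ 775.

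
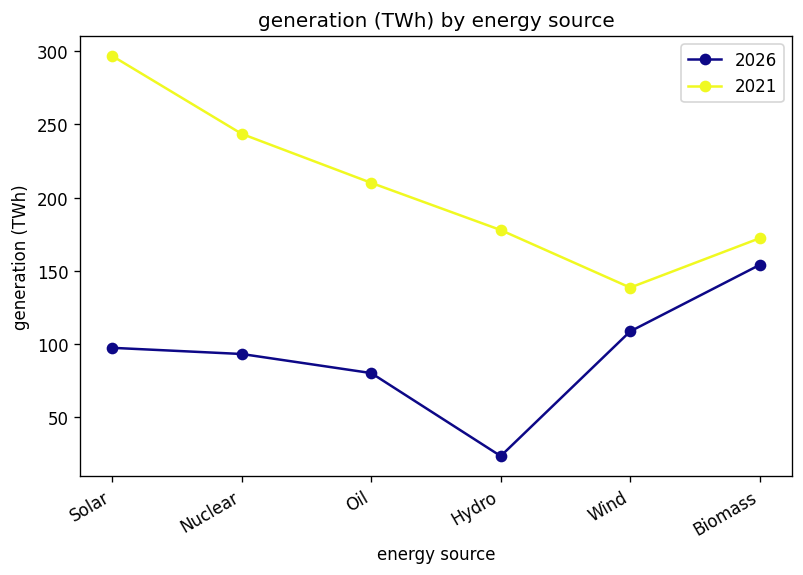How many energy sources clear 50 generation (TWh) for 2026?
Above 50: Solar, Nuclear, Oil, Wind, Biomass.

5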